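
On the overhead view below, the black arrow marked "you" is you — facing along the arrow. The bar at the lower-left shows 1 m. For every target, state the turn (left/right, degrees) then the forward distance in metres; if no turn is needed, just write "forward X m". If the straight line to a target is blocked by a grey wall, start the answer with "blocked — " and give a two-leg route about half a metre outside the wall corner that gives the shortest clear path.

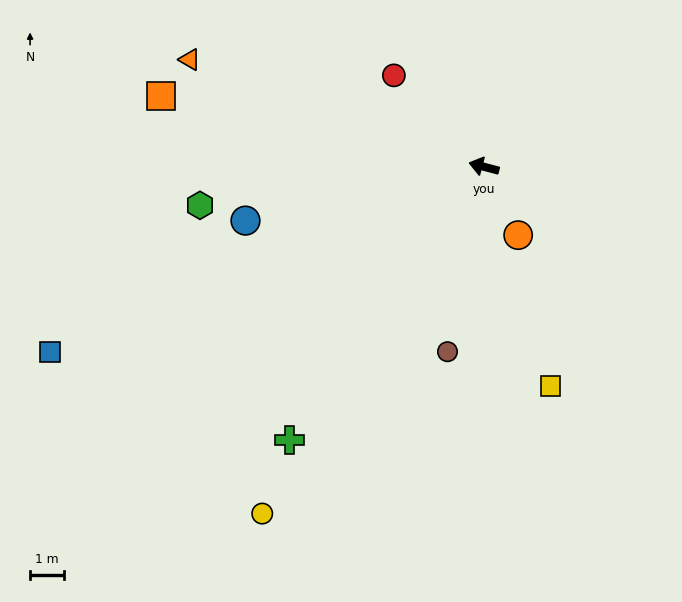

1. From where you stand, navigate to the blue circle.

turn left 27°, forward 7.2 m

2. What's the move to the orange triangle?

turn right 5°, forward 9.3 m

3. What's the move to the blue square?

turn left 38°, forward 14.0 m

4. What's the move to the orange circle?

turn left 131°, forward 2.3 m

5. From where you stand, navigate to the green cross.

turn left 69°, forward 9.9 m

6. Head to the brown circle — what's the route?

turn left 94°, forward 5.6 m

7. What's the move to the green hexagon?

turn left 22°, forward 8.5 m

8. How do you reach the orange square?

turn left 2°, forward 9.8 m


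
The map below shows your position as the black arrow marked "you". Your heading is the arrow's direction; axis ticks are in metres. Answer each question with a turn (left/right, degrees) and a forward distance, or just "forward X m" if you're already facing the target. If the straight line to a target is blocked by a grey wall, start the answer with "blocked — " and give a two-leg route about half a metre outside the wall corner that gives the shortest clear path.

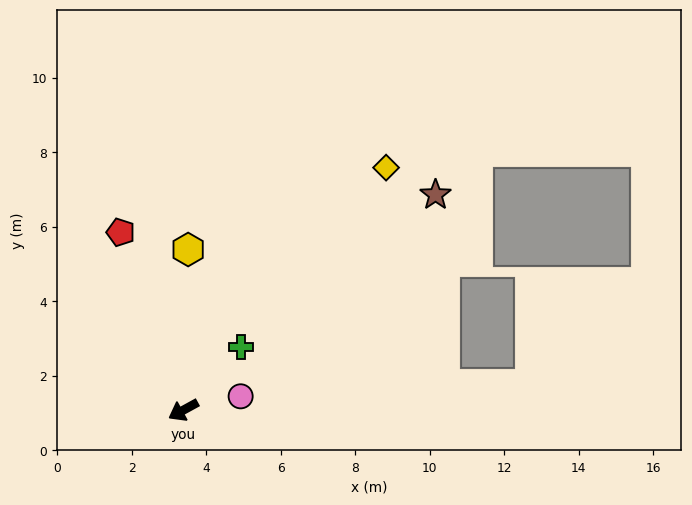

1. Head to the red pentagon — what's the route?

turn right 99°, forward 5.1 m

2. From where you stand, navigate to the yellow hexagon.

turn right 120°, forward 4.3 m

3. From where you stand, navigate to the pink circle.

turn left 165°, forward 1.6 m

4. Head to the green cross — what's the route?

turn right 161°, forward 2.3 m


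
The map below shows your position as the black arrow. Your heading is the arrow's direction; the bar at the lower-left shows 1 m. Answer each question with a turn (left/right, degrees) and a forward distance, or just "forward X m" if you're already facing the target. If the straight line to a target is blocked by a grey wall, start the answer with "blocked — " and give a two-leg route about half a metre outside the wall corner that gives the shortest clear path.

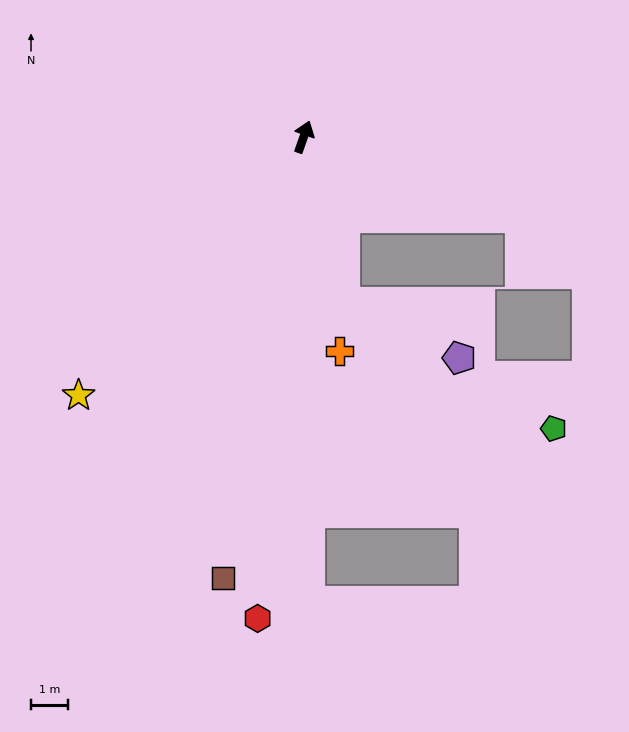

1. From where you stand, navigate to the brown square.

turn right 171°, forward 12.2 m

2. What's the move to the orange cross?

turn right 151°, forward 5.9 m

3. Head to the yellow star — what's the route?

turn left 158°, forward 9.3 m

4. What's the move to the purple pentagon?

blocked — turn right 147°, forward 4.6 m, then turn left 51°, forward 3.5 m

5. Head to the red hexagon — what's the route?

turn right 166°, forward 13.1 m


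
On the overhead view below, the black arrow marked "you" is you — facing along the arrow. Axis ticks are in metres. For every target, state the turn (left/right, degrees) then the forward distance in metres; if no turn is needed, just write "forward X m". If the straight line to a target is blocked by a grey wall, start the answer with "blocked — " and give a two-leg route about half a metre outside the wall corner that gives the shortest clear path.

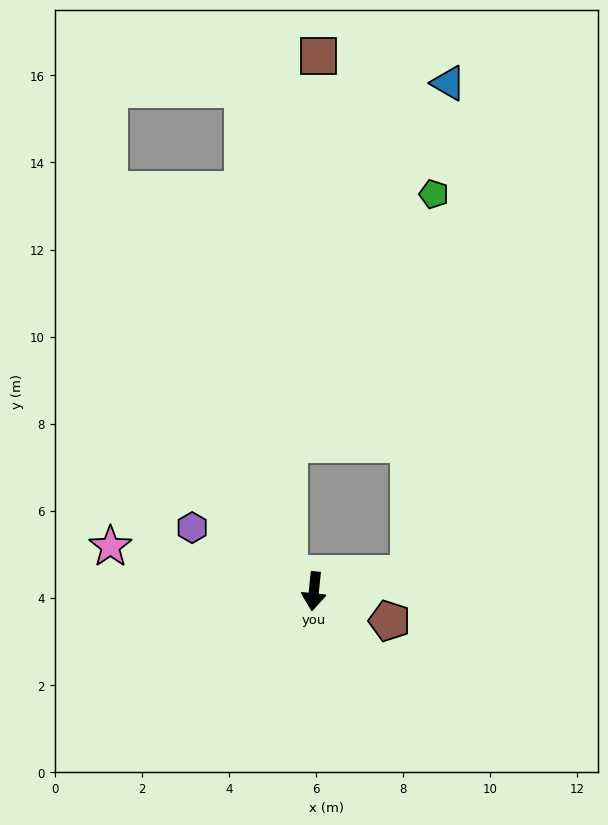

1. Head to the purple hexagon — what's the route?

turn right 112°, forward 3.2 m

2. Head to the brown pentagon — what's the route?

turn left 74°, forward 1.9 m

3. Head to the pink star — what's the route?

turn right 97°, forward 4.8 m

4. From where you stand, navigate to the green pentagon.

blocked — turn left 106°, forward 2.2 m, then turn left 76°, forward 8.7 m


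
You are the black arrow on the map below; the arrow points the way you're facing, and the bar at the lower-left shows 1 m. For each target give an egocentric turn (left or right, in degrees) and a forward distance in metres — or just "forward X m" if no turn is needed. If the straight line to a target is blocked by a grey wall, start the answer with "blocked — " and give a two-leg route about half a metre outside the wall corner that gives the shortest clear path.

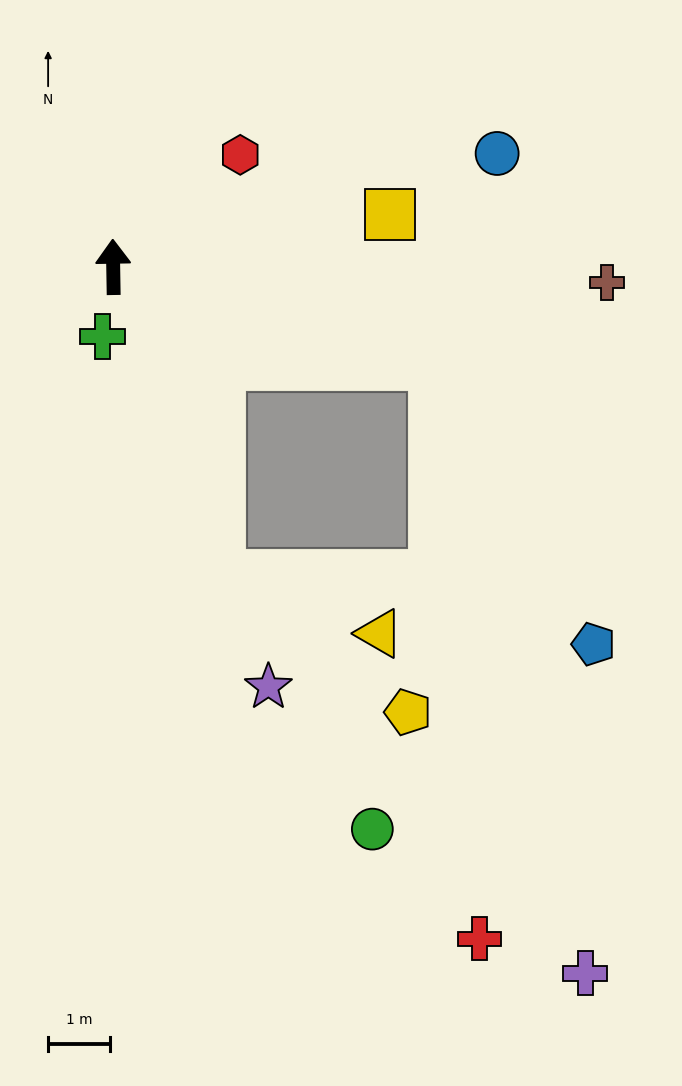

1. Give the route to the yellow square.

turn right 80°, forward 4.6 m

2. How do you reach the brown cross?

turn right 93°, forward 8.0 m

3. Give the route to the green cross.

turn left 170°, forward 1.1 m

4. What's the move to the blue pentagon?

blocked — turn right 108°, forward 5.4 m, then turn right 43°, forward 5.2 m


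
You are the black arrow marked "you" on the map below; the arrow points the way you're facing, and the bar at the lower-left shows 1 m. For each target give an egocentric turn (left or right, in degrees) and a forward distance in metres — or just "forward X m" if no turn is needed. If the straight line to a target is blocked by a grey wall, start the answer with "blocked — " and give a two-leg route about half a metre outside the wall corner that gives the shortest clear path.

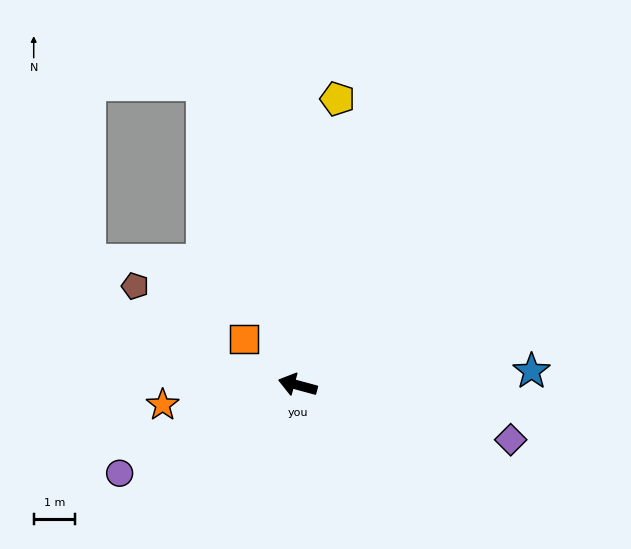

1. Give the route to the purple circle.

turn left 41°, forward 4.8 m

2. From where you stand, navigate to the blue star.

turn right 161°, forward 5.7 m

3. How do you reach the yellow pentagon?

turn right 83°, forward 7.0 m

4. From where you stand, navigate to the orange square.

turn right 26°, forward 1.7 m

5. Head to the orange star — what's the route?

turn left 23°, forward 3.3 m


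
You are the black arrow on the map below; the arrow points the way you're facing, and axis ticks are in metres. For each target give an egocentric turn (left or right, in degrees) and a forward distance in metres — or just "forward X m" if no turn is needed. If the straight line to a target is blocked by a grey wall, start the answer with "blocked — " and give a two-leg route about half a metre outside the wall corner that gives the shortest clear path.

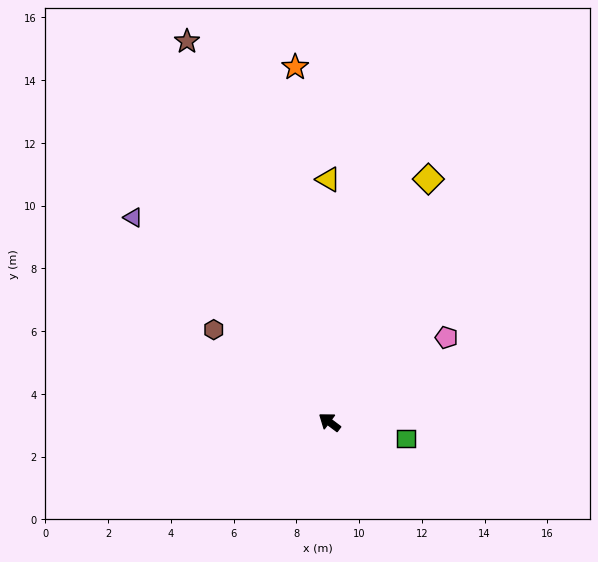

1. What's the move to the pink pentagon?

turn right 107°, forward 4.6 m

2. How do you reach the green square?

turn right 155°, forward 2.5 m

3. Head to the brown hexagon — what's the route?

forward 4.7 m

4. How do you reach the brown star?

turn right 33°, forward 12.9 m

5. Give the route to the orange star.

turn right 48°, forward 11.4 m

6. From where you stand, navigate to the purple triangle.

turn right 9°, forward 9.0 m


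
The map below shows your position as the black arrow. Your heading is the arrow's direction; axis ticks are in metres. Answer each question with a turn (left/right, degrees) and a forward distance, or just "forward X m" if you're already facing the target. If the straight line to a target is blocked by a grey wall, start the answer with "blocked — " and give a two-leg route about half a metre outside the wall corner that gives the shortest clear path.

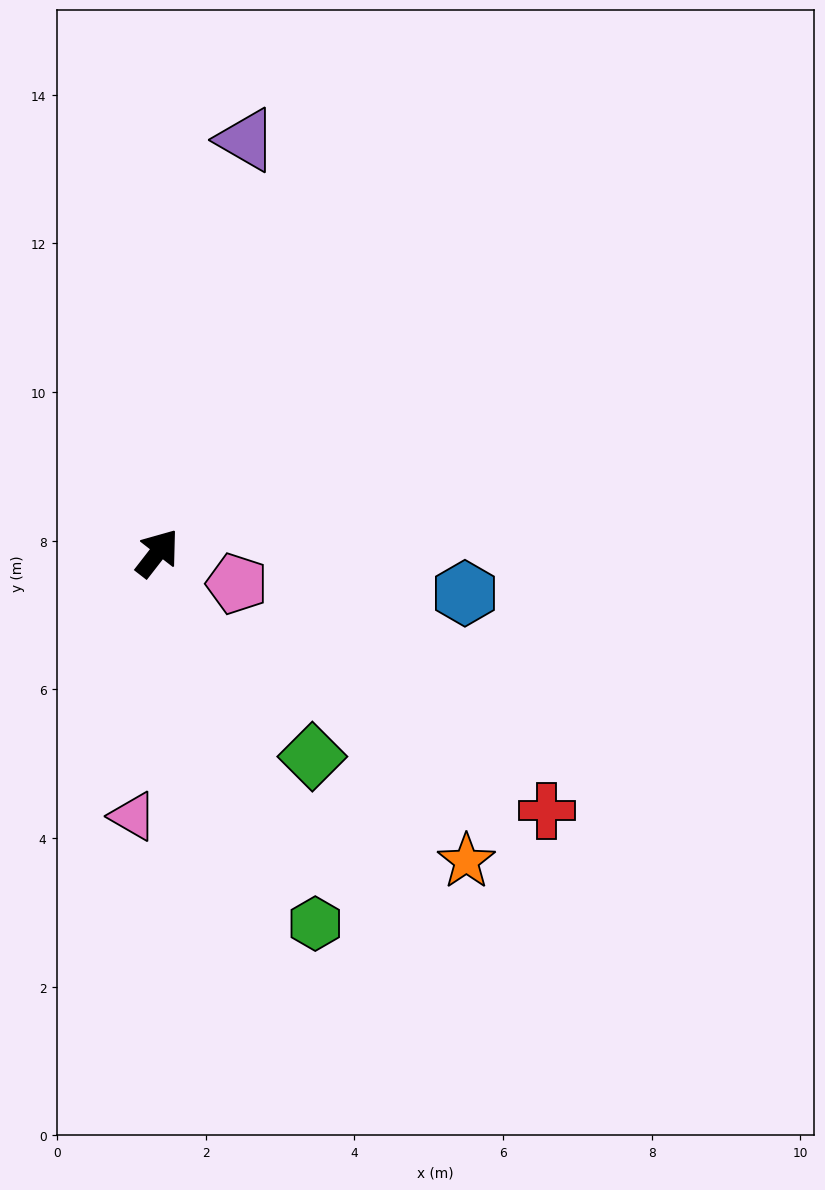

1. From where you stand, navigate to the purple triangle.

turn left 26°, forward 5.7 m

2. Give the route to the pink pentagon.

turn right 73°, forward 1.1 m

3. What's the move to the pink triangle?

turn right 147°, forward 3.6 m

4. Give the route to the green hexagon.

turn right 119°, forward 5.4 m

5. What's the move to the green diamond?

turn right 105°, forward 3.4 m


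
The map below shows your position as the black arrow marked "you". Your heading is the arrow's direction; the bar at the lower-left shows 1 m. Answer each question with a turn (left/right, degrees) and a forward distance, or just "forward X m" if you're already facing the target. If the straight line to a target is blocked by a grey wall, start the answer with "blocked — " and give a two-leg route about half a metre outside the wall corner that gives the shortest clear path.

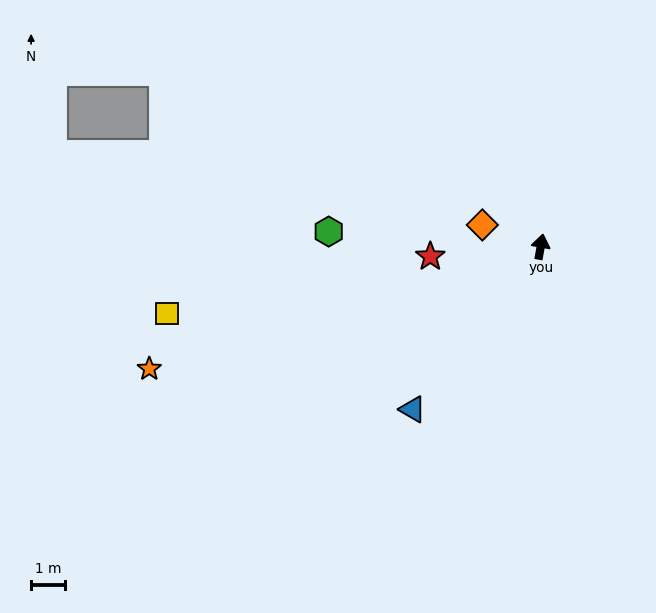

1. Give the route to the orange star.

turn left 117°, forward 12.2 m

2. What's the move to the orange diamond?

turn left 80°, forward 1.8 m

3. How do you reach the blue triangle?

turn left 152°, forward 6.2 m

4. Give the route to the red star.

turn left 105°, forward 3.3 m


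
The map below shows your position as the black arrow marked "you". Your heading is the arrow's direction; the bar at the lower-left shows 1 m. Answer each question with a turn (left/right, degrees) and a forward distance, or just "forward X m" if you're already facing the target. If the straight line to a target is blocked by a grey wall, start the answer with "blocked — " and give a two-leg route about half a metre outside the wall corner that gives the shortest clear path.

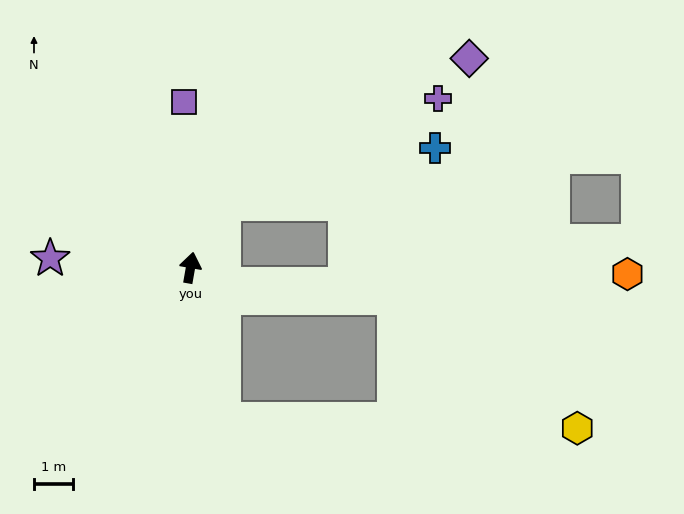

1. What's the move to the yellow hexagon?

blocked — turn right 157°, forward 3.9 m, then turn left 75°, forward 9.0 m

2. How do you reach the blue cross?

blocked — turn right 18°, forward 1.8 m, then turn right 47°, forward 5.5 m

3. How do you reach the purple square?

turn left 12°, forward 4.2 m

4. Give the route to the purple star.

turn left 96°, forward 3.6 m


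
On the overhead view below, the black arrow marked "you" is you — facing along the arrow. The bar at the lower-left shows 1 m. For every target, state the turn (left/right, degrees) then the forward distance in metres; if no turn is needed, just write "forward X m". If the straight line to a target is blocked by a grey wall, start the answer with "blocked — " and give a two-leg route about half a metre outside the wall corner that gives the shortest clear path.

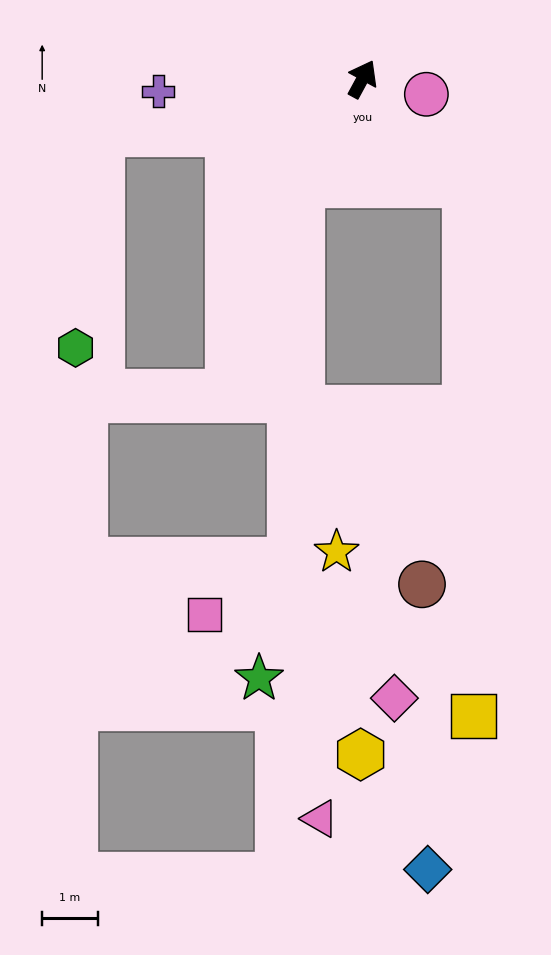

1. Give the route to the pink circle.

turn right 75°, forward 1.2 m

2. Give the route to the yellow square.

blocked — turn right 107°, forward 2.7 m, then turn right 44°, forward 9.6 m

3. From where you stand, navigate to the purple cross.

turn left 122°, forward 3.7 m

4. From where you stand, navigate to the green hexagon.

blocked — turn left 130°, forward 4.8 m, then turn left 72°, forward 3.9 m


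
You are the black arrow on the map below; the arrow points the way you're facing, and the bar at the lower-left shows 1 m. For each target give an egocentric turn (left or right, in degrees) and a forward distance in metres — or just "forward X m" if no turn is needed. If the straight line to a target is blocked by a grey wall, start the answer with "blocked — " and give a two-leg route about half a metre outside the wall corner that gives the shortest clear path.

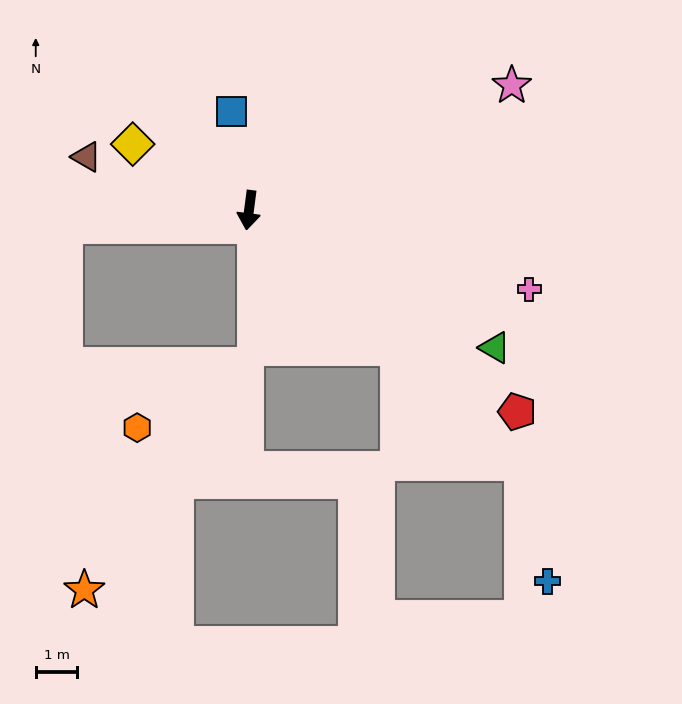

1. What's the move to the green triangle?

turn left 68°, forward 6.8 m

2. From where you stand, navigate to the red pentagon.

turn left 61°, forward 8.1 m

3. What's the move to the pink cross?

turn left 82°, forward 7.0 m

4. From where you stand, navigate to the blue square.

turn right 162°, forward 2.4 m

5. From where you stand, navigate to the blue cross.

blocked — turn left 55°, forward 8.9 m, then turn right 35°, forward 2.9 m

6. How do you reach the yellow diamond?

turn right 112°, forward 3.2 m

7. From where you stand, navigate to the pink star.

turn left 123°, forward 7.0 m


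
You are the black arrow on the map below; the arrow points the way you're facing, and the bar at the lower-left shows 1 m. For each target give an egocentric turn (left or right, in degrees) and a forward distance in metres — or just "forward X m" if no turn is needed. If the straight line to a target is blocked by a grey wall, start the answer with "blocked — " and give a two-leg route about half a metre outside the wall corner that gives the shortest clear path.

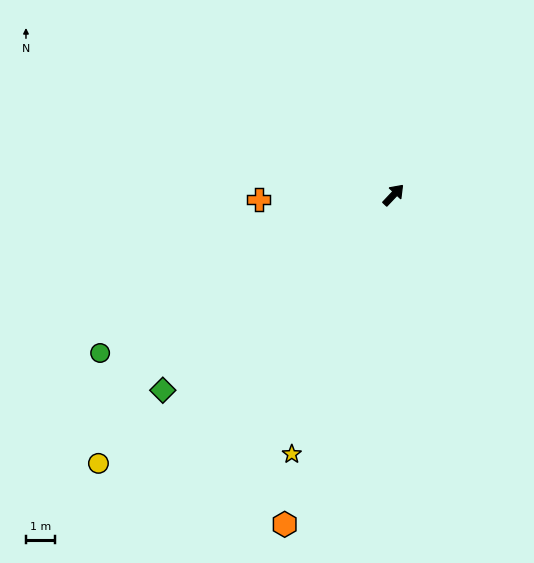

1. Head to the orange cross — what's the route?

turn left 135°, forward 4.7 m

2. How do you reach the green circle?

turn left 162°, forward 11.7 m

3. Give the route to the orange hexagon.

turn right 155°, forward 12.1 m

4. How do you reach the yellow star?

turn right 158°, forward 9.7 m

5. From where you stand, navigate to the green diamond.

turn left 174°, forward 10.6 m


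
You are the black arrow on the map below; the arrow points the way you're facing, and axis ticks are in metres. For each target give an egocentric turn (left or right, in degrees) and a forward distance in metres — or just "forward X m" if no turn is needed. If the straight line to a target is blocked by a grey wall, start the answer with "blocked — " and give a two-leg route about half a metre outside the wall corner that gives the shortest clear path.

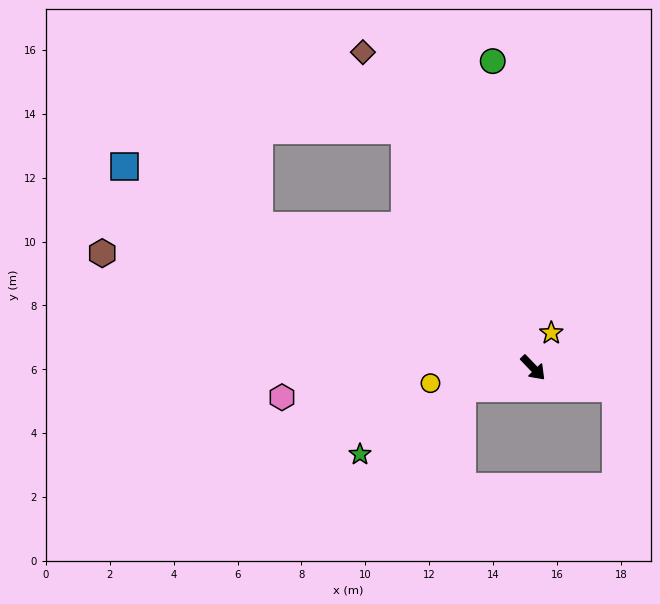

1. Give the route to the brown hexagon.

turn right 149°, forward 14.0 m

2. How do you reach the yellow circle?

turn right 125°, forward 3.2 m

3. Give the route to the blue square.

turn right 160°, forward 14.3 m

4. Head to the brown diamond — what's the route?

turn left 165°, forward 11.2 m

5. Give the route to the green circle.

turn left 144°, forward 9.7 m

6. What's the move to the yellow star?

turn left 109°, forward 1.2 m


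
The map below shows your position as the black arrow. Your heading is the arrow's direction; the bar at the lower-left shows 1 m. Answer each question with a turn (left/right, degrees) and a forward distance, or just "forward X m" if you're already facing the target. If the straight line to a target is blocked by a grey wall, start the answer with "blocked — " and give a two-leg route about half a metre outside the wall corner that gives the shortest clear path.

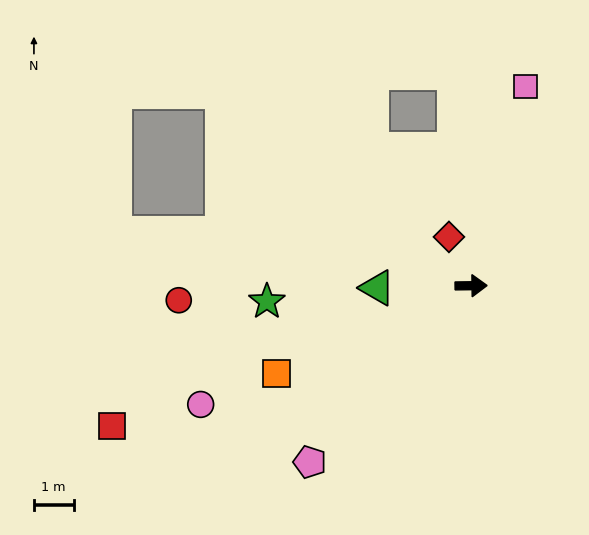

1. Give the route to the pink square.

turn left 74°, forward 5.2 m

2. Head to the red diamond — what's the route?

turn left 114°, forward 1.4 m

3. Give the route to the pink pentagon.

turn right 133°, forward 6.0 m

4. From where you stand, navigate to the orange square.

turn right 157°, forward 5.4 m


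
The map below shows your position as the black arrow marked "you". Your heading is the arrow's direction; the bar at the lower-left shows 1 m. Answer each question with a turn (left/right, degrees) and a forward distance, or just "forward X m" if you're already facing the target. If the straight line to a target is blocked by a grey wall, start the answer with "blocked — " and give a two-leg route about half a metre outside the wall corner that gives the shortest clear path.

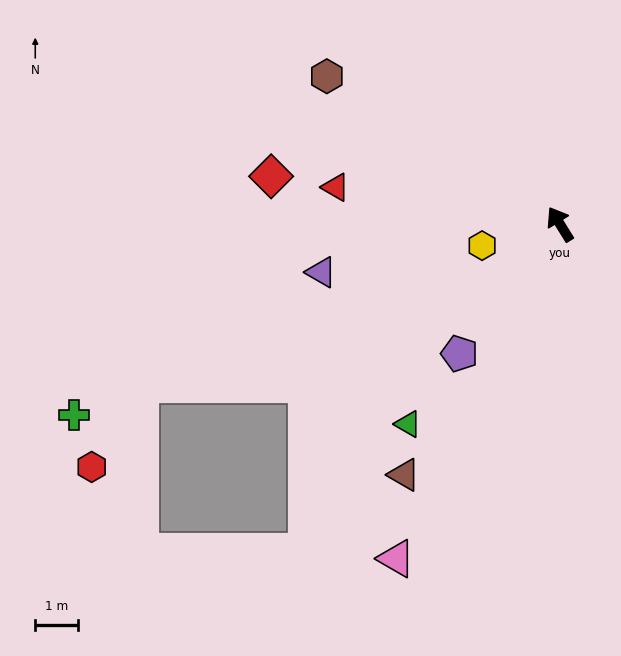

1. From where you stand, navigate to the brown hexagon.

turn left 26°, forward 6.5 m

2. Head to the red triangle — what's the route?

turn left 49°, forward 5.3 m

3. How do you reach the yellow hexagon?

turn left 74°, forward 1.9 m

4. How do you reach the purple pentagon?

turn left 110°, forward 3.8 m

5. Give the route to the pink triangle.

turn left 122°, forward 8.7 m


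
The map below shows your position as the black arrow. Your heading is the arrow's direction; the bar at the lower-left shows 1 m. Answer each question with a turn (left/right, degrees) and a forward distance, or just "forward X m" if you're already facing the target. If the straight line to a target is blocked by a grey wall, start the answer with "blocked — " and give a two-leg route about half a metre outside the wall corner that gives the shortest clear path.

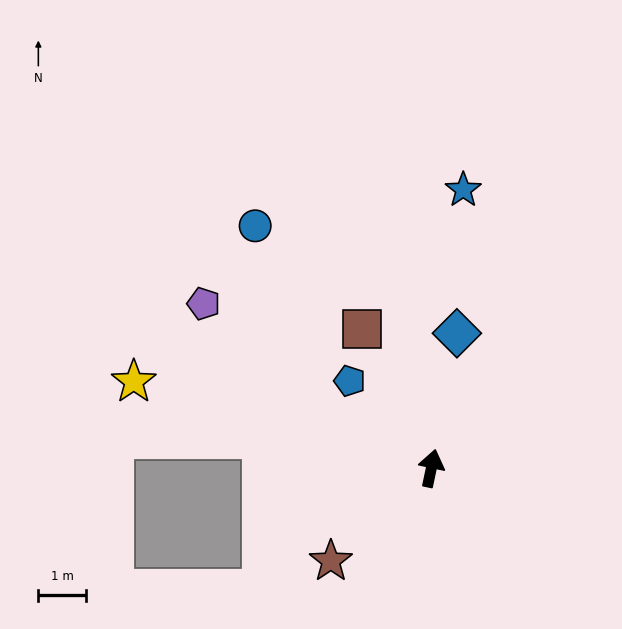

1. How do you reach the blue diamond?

forward 2.9 m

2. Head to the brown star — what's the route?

turn left 145°, forward 2.8 m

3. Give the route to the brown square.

turn left 38°, forward 3.2 m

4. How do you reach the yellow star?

turn left 86°, forward 6.4 m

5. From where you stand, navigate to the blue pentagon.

turn left 55°, forward 2.5 m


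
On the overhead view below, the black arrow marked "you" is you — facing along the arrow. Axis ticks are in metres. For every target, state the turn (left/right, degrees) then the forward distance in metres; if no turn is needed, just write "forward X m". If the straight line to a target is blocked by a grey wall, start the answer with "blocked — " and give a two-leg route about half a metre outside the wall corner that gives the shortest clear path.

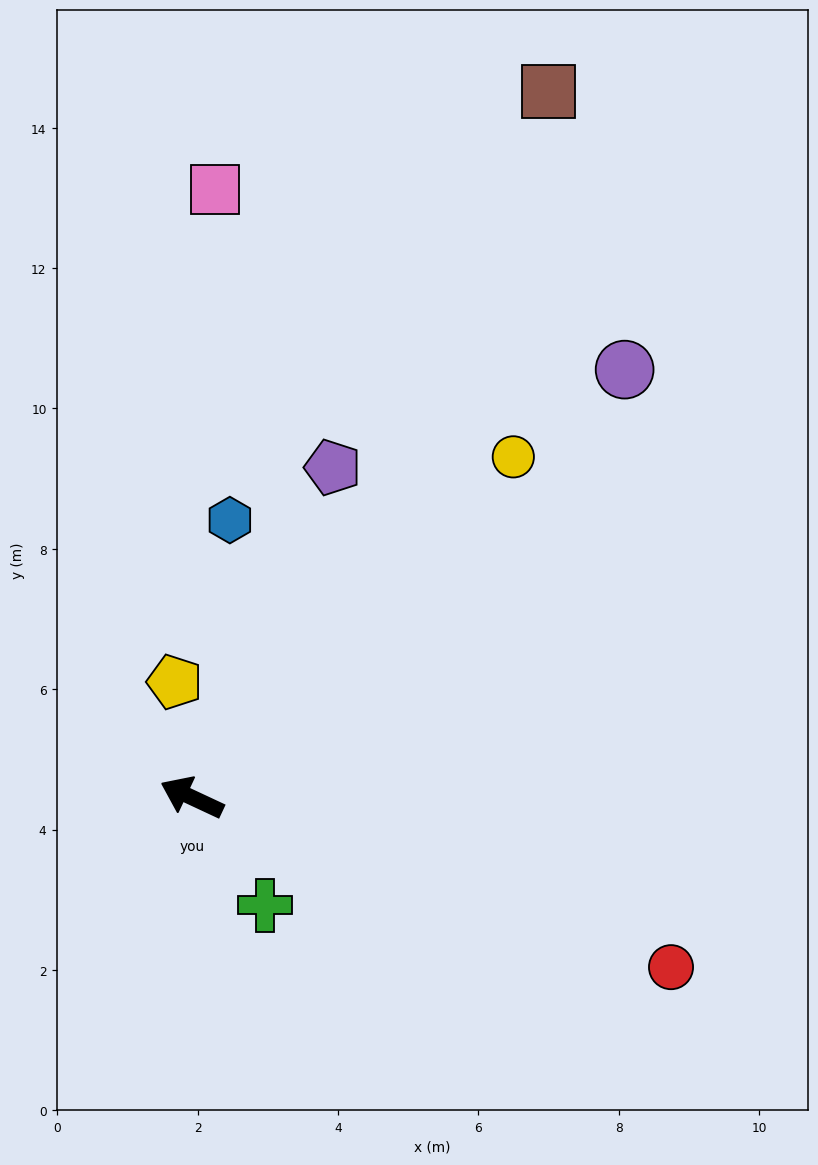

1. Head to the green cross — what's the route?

turn left 149°, forward 1.9 m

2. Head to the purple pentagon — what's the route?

turn right 88°, forward 5.1 m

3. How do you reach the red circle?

turn right 174°, forward 7.2 m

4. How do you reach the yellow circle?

turn right 108°, forward 6.7 m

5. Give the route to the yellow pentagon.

turn right 57°, forward 1.7 m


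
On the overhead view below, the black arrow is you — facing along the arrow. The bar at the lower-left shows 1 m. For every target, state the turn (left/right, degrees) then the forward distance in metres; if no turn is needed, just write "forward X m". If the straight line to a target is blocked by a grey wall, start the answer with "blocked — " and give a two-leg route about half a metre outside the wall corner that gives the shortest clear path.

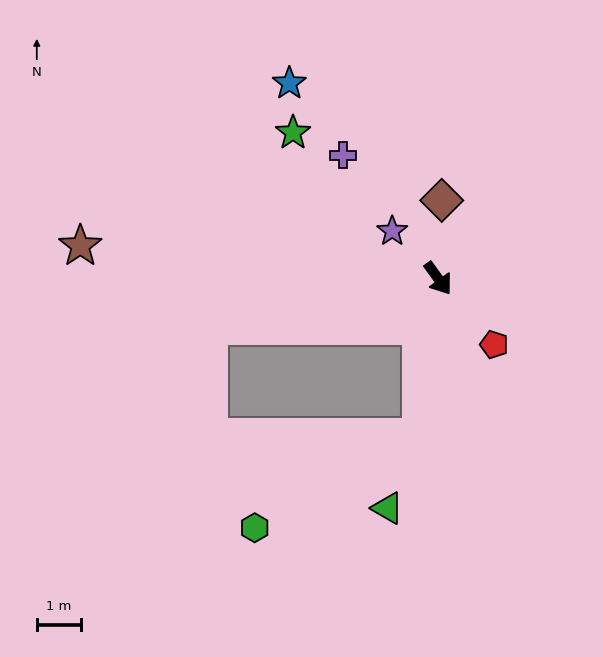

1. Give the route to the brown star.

turn right 131°, forward 8.2 m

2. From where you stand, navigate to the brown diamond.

turn left 141°, forward 1.8 m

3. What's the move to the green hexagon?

blocked — turn right 42°, forward 3.6 m, then turn right 55°, forward 4.3 m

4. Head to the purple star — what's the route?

turn right 172°, forward 1.5 m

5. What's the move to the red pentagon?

turn left 4°, forward 2.0 m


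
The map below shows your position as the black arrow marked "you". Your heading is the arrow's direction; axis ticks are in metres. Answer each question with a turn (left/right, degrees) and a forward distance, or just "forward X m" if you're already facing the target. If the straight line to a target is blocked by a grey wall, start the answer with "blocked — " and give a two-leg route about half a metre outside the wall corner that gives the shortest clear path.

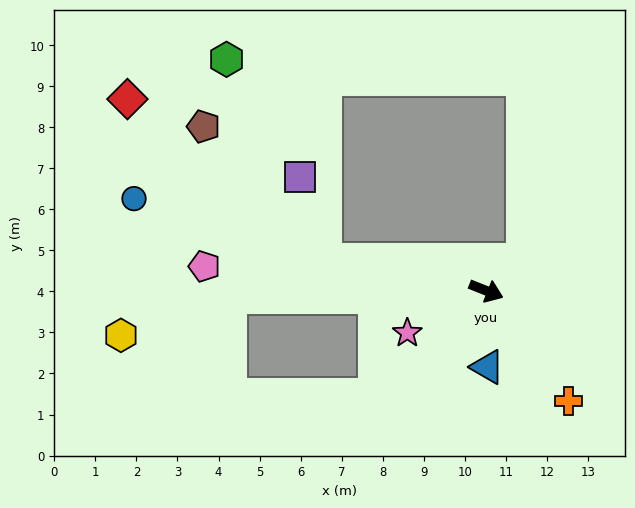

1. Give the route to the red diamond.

blocked — turn right 169°, forward 4.0 m, then turn right 29°, forward 6.2 m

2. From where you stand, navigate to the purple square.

blocked — turn right 169°, forward 4.0 m, then turn right 63°, forward 2.1 m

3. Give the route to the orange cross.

turn right 32°, forward 3.4 m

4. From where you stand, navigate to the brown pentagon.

blocked — turn right 169°, forward 4.0 m, then turn right 37°, forward 4.4 m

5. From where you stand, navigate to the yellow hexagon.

blocked — turn right 157°, forward 6.3 m, then turn left 18°, forward 2.8 m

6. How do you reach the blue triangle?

turn right 67°, forward 1.9 m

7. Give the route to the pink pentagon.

turn right 163°, forward 6.9 m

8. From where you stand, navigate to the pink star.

turn right 130°, forward 2.2 m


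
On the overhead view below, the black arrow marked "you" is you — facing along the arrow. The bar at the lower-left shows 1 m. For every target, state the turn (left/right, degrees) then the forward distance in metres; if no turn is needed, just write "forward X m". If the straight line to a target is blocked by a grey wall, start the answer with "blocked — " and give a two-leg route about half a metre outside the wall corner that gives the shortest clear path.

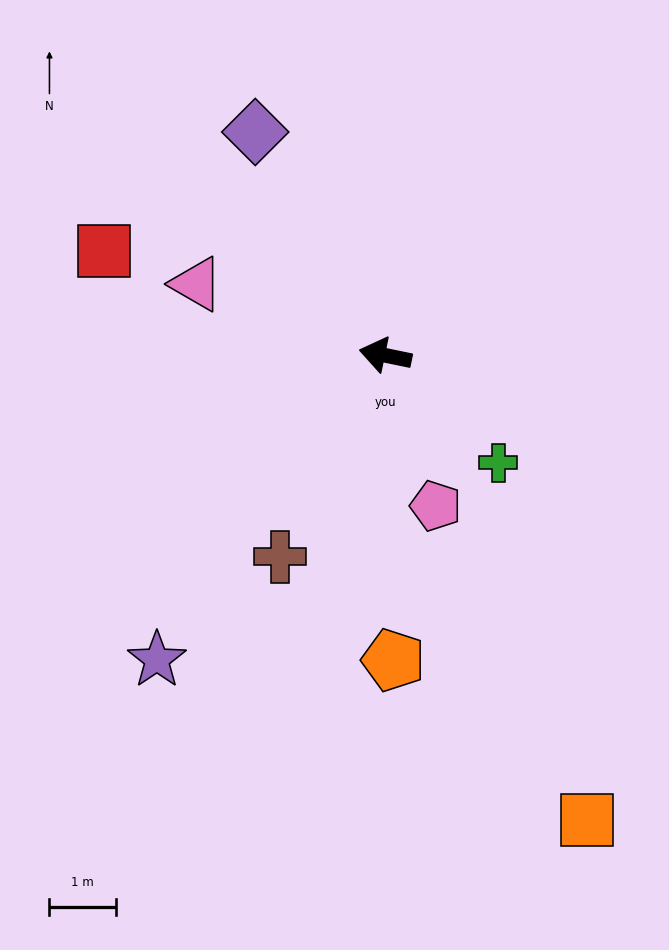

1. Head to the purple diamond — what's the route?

turn right 48°, forward 3.9 m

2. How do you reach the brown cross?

turn left 74°, forward 3.4 m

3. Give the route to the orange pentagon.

turn left 103°, forward 4.6 m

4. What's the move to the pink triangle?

turn right 9°, forward 3.0 m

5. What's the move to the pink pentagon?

turn left 120°, forward 2.4 m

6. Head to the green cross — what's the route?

turn left 148°, forward 2.3 m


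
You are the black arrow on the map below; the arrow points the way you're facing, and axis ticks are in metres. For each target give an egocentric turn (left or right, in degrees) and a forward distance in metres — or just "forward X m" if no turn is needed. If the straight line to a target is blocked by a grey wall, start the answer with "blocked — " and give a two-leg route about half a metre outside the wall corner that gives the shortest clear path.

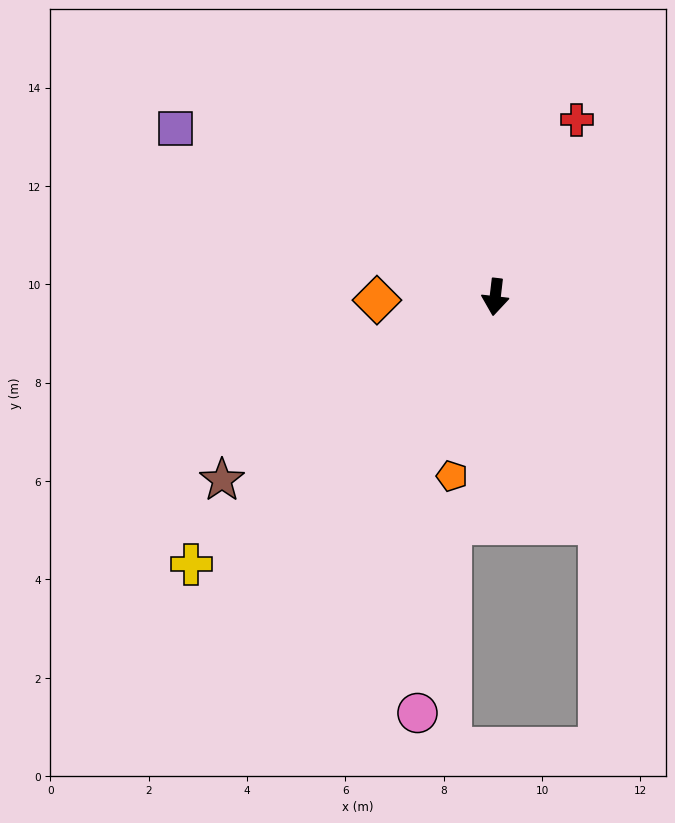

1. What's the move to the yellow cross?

turn right 42°, forward 8.2 m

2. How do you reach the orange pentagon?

turn right 7°, forward 3.7 m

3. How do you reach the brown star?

turn right 50°, forward 6.7 m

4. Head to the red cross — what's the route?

turn left 162°, forward 4.0 m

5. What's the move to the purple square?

turn right 111°, forward 7.3 m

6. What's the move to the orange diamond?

turn right 82°, forward 2.4 m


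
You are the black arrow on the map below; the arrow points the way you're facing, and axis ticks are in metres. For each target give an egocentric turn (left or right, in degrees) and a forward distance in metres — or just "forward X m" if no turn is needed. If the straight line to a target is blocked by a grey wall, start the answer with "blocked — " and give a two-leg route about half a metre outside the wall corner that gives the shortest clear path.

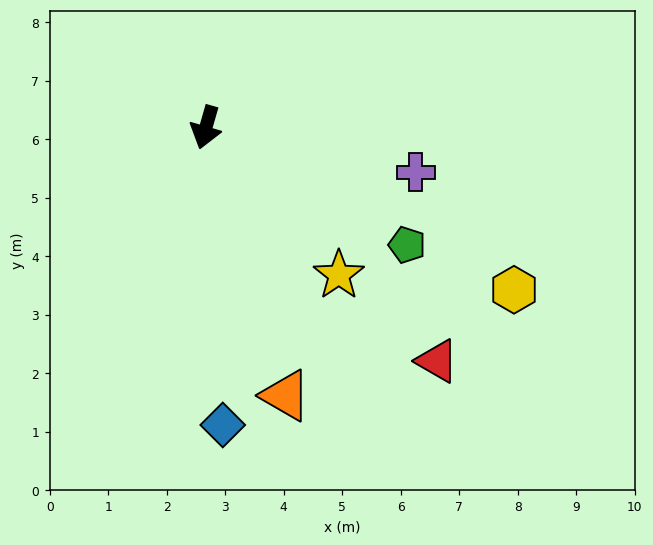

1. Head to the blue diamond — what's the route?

turn left 19°, forward 5.1 m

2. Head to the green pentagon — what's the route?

turn left 76°, forward 4.0 m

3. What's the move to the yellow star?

turn left 58°, forward 3.4 m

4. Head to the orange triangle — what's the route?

turn left 33°, forward 4.8 m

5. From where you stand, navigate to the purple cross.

turn left 94°, forward 3.7 m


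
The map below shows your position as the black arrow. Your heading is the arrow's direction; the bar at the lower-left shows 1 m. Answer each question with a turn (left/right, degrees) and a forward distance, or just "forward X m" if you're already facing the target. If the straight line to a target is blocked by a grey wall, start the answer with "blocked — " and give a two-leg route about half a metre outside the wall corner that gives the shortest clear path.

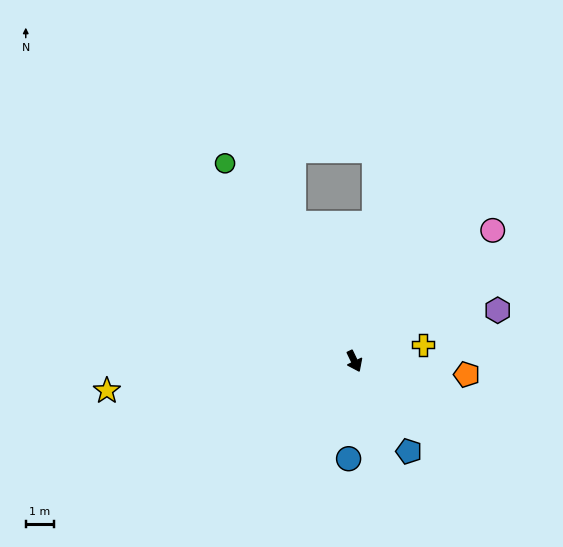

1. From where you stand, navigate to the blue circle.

turn right 29°, forward 3.5 m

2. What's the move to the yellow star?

turn right 109°, forward 8.8 m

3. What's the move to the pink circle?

turn left 108°, forward 6.7 m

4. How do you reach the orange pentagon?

turn left 57°, forward 4.0 m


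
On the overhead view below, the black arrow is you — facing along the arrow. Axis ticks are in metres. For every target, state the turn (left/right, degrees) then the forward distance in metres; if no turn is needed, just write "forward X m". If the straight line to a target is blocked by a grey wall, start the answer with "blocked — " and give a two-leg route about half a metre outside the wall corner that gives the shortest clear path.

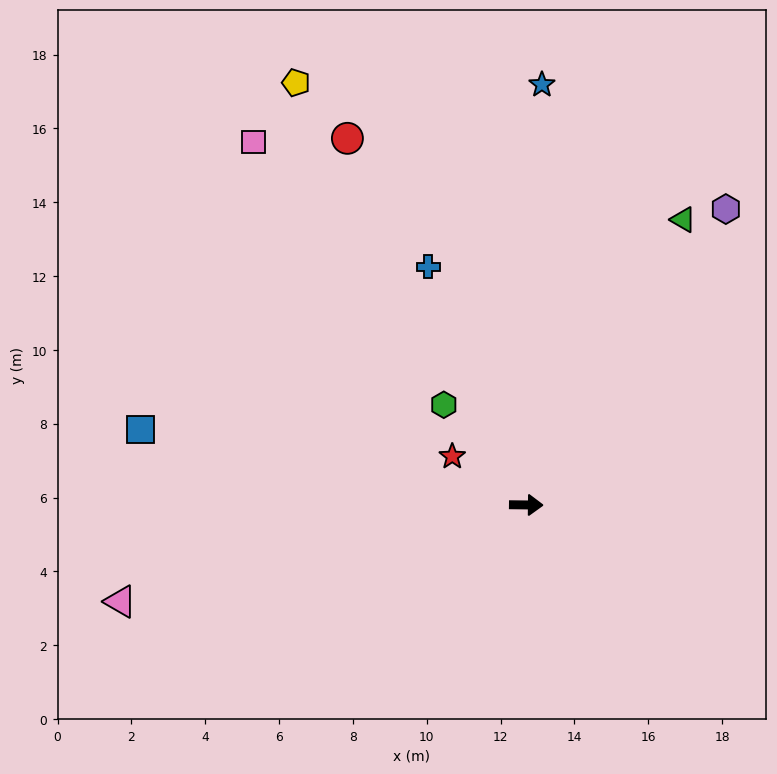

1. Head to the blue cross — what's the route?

turn left 113°, forward 7.0 m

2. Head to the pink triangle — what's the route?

turn right 166°, forward 11.3 m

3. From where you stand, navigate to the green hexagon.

turn left 130°, forward 3.5 m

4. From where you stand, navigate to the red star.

turn left 147°, forward 2.4 m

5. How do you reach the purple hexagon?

turn left 57°, forward 9.7 m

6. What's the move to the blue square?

turn left 170°, forward 10.6 m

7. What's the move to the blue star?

turn left 89°, forward 11.4 m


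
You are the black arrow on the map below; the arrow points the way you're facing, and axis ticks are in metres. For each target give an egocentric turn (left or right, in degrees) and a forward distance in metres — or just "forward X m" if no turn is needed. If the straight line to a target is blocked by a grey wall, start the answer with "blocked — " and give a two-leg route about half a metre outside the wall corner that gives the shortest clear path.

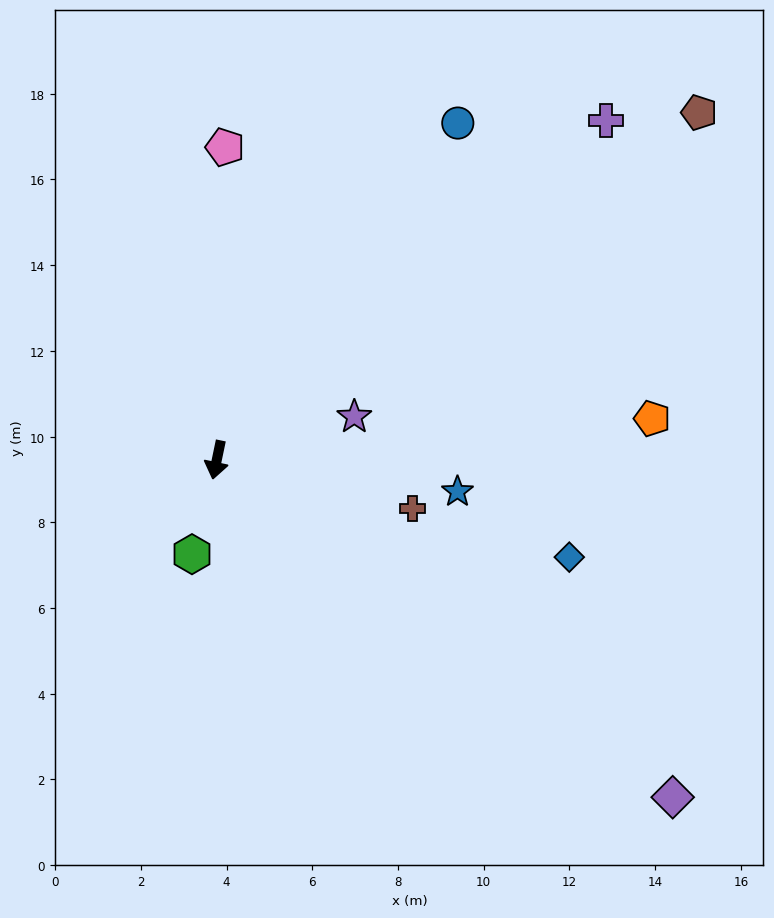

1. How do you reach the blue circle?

turn left 156°, forward 9.7 m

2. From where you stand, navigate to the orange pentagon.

turn left 107°, forward 10.2 m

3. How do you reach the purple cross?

turn left 143°, forward 12.0 m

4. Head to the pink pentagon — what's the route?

turn right 170°, forward 7.3 m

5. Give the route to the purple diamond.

turn left 65°, forward 13.2 m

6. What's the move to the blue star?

turn left 94°, forward 5.7 m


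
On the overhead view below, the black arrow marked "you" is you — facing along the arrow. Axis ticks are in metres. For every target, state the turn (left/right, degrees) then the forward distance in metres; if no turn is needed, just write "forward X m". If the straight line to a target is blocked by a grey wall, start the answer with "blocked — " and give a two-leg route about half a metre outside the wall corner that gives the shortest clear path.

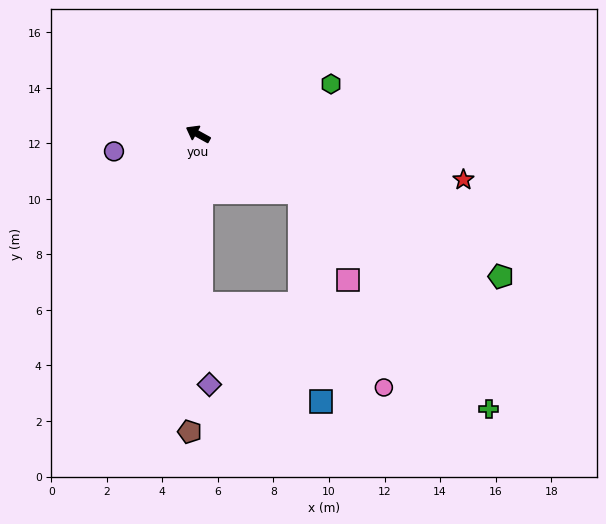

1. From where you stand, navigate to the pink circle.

blocked — turn left 120°, forward 6.1 m, then turn left 64°, forward 7.2 m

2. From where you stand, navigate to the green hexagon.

turn right 130°, forward 5.1 m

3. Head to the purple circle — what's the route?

turn left 41°, forward 3.1 m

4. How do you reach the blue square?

blocked — turn left 120°, forward 6.1 m, then turn left 50°, forward 5.6 m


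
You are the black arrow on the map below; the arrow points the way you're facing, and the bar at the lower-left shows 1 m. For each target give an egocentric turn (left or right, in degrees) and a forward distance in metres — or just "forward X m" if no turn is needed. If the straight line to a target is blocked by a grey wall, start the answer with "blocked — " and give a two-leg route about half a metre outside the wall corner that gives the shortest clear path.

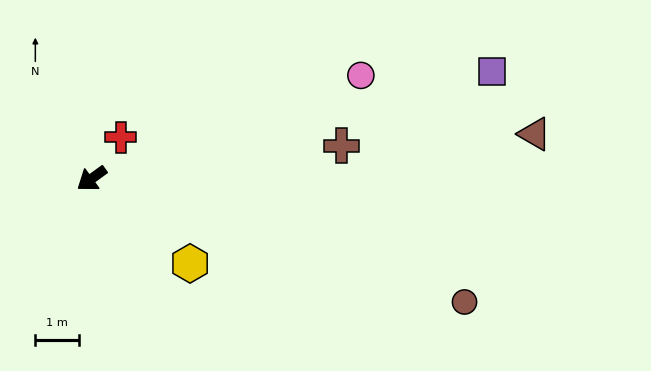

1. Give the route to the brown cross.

turn left 152°, forward 5.8 m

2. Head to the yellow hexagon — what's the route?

turn left 103°, forward 3.0 m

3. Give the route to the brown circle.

turn left 126°, forward 9.0 m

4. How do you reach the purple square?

turn left 159°, forward 9.5 m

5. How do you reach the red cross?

turn right 161°, forward 1.2 m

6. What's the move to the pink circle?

turn left 165°, forward 6.6 m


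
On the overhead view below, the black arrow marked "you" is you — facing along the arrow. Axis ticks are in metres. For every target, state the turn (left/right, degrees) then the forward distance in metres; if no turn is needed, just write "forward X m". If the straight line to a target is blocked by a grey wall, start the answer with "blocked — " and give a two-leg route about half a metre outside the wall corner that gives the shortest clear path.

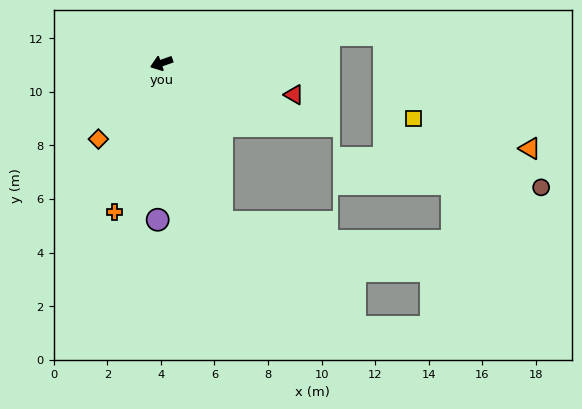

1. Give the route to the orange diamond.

turn left 31°, forward 3.7 m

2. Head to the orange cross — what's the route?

turn left 53°, forward 5.8 m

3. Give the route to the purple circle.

turn left 69°, forward 5.9 m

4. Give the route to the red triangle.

turn left 147°, forward 5.1 m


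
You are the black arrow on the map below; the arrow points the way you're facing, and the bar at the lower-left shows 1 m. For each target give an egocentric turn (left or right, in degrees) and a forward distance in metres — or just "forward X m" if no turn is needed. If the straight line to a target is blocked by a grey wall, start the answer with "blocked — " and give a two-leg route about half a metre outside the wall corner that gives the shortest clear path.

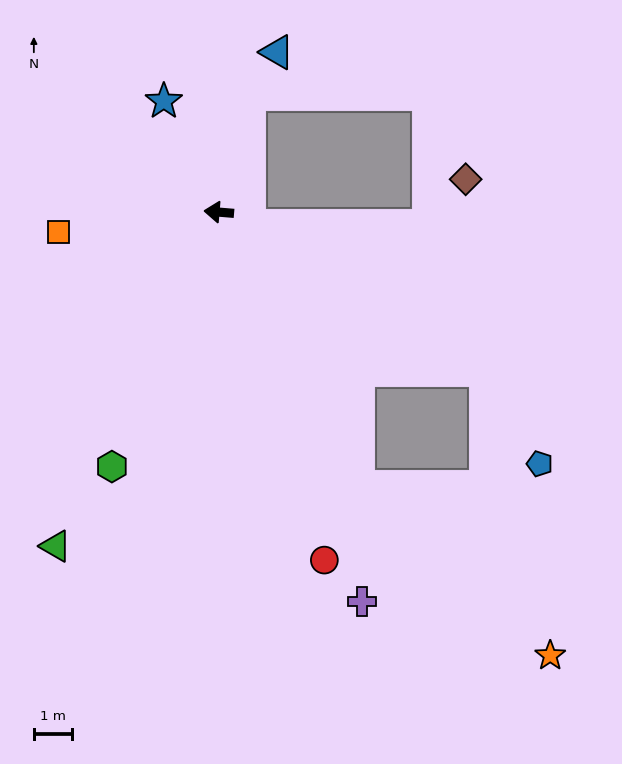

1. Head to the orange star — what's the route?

blocked — turn left 122°, forward 8.0 m, then turn left 21°, forward 6.6 m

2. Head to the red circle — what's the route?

turn left 112°, forward 9.5 m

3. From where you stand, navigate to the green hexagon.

turn left 72°, forward 7.2 m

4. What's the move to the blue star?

turn right 59°, forward 3.2 m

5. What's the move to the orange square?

turn left 12°, forward 4.2 m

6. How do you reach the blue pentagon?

blocked — turn left 154°, forward 8.1 m, then turn right 29°, forward 2.8 m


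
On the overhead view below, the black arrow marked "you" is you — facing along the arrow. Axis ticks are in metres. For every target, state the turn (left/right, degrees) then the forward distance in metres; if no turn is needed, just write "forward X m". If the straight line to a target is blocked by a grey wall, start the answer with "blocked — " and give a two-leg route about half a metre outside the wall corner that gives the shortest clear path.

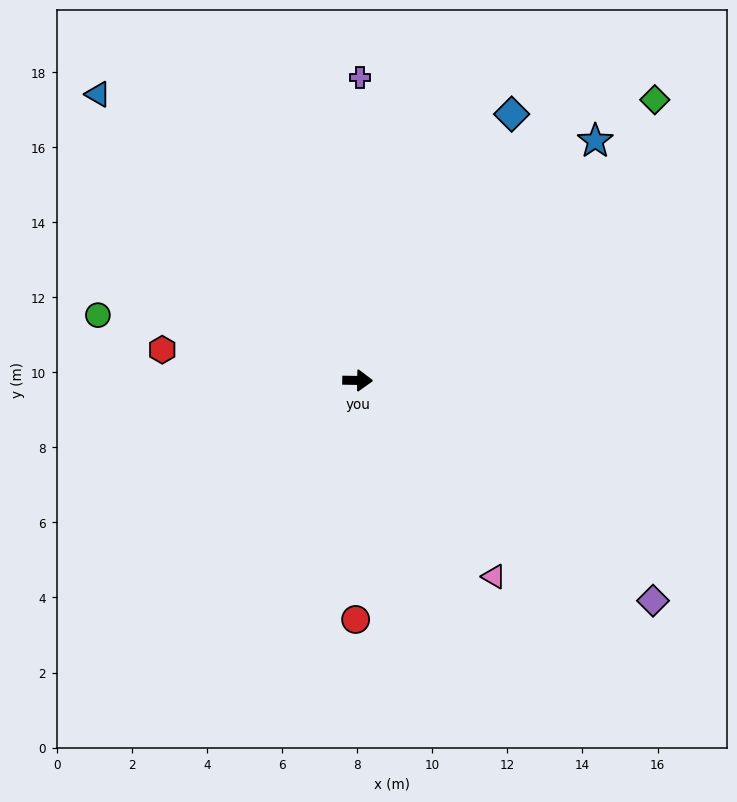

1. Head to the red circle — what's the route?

turn right 90°, forward 6.4 m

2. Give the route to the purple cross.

turn left 90°, forward 8.1 m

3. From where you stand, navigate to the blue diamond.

turn left 61°, forward 8.2 m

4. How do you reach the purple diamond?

turn right 36°, forward 9.8 m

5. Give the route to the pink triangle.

turn right 54°, forward 6.4 m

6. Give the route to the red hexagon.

turn left 172°, forward 5.3 m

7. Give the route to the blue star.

turn left 46°, forward 9.0 m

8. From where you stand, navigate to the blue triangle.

turn left 133°, forward 10.3 m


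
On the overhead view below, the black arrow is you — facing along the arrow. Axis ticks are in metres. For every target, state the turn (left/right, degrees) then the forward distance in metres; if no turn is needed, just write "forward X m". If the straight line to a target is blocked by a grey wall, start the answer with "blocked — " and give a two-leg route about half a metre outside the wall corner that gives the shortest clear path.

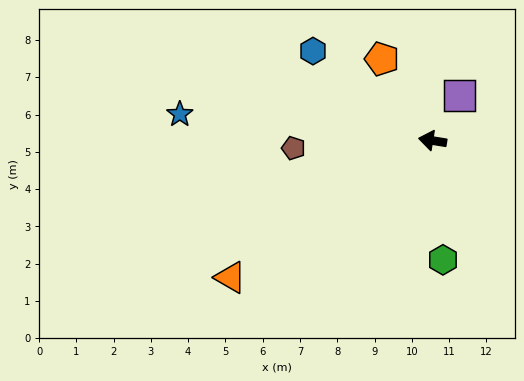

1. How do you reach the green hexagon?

turn left 104°, forward 3.2 m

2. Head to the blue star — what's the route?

turn left 3°, forward 6.8 m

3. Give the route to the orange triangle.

turn left 43°, forward 6.5 m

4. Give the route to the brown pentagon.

turn left 12°, forward 3.7 m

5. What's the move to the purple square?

turn right 112°, forward 1.4 m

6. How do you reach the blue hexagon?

turn right 28°, forward 4.0 m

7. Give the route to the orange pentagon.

turn right 49°, forward 2.6 m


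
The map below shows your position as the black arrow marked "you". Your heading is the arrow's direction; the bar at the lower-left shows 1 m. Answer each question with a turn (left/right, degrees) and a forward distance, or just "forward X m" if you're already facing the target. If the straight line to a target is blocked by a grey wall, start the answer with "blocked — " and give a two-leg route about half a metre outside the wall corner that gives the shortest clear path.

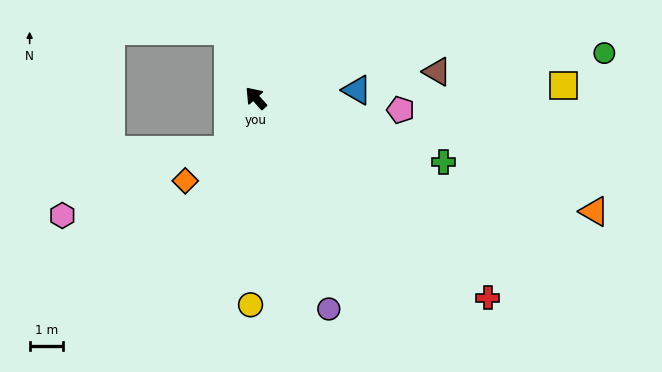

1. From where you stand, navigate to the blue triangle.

turn right 127°, forward 3.0 m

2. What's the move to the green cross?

turn right 150°, forward 5.9 m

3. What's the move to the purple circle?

turn left 157°, forward 6.7 m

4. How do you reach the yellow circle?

turn left 137°, forward 6.2 m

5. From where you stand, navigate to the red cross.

turn right 172°, forward 9.2 m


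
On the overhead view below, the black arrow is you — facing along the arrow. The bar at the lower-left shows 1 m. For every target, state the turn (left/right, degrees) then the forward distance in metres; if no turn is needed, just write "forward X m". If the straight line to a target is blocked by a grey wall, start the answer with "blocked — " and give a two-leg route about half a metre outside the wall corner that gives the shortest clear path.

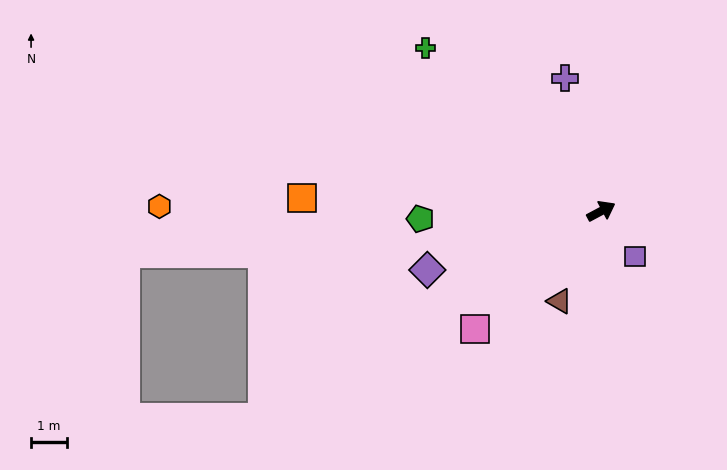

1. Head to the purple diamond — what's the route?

turn left 171°, forward 5.2 m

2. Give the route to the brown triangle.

turn right 143°, forward 2.8 m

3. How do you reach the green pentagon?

turn left 154°, forward 5.1 m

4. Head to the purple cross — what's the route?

turn left 77°, forward 3.9 m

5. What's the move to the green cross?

turn left 109°, forward 6.7 m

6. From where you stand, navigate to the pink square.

turn right 165°, forward 4.8 m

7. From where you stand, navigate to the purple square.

turn right 81°, forward 1.6 m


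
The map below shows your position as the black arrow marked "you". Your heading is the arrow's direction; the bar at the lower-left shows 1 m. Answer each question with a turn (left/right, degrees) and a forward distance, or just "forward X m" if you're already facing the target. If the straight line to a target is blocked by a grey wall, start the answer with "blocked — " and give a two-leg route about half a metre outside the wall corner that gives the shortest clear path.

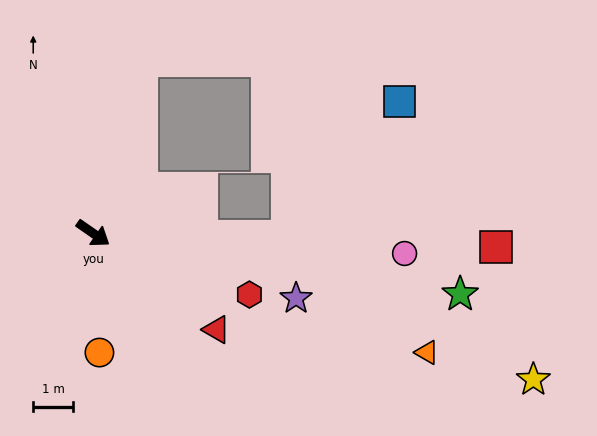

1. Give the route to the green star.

turn left 25°, forward 9.4 m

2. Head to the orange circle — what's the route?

turn right 52°, forward 3.0 m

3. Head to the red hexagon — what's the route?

turn left 13°, forward 4.2 m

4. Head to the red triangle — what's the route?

turn right 3°, forward 4.0 m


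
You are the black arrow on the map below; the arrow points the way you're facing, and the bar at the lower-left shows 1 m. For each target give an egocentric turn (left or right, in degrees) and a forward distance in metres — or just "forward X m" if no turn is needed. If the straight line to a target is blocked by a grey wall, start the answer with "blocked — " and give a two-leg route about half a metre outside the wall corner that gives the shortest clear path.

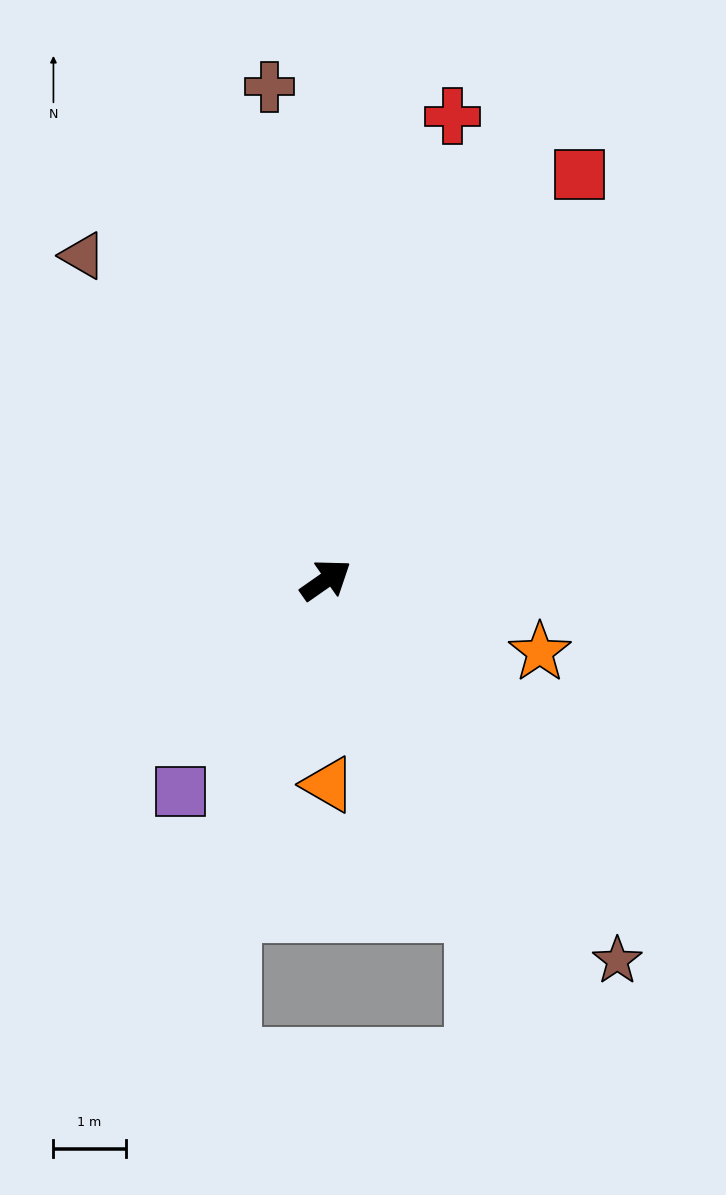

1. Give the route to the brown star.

turn right 88°, forward 6.6 m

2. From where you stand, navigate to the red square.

turn left 23°, forward 6.6 m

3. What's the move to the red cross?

turn left 40°, forward 6.7 m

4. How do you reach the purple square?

turn right 160°, forward 3.6 m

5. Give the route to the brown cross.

turn left 62°, forward 6.9 m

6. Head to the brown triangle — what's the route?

turn left 92°, forward 5.6 m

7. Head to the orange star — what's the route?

turn right 54°, forward 3.1 m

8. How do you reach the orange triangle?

turn right 124°, forward 2.8 m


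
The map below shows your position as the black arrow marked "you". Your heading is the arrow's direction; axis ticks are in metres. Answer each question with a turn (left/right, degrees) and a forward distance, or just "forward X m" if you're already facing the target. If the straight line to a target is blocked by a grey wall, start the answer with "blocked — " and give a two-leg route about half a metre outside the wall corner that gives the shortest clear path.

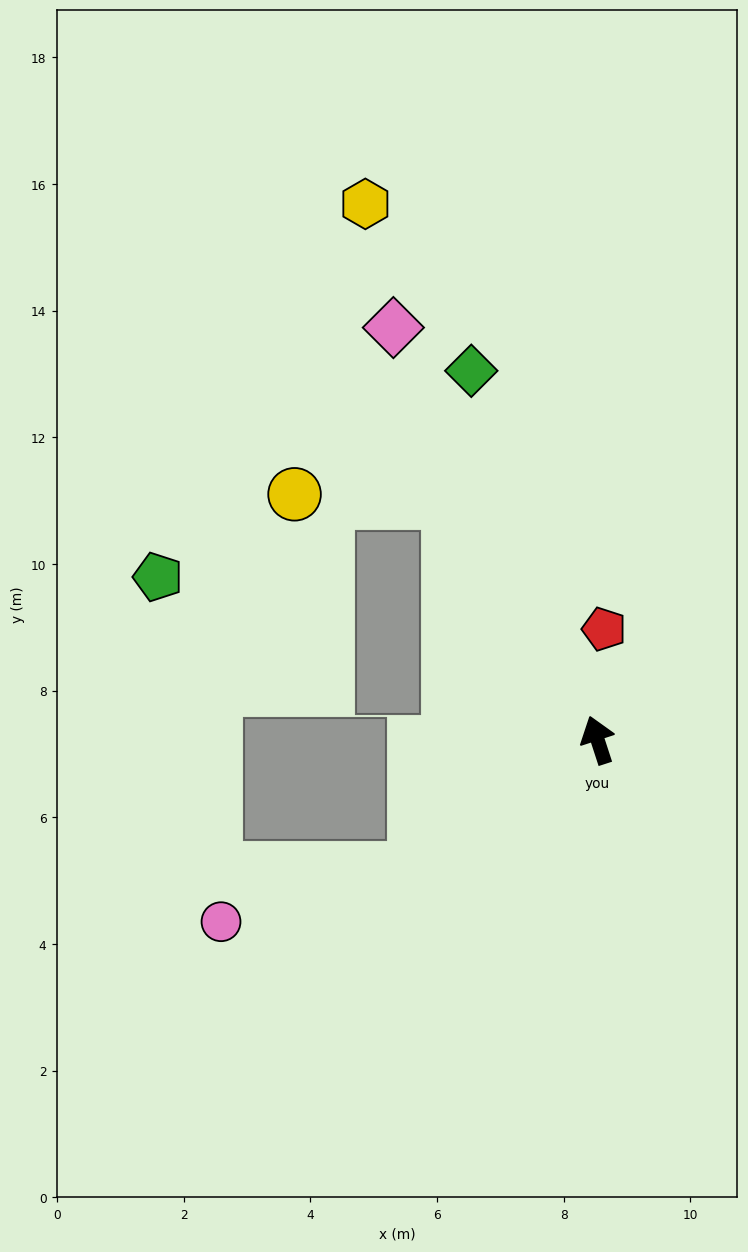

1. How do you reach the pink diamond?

turn left 8°, forward 7.3 m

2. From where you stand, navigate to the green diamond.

forward 6.2 m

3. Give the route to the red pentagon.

turn right 21°, forward 1.8 m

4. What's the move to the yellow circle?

blocked — turn left 14°, forward 4.4 m, then turn left 55°, forward 2.4 m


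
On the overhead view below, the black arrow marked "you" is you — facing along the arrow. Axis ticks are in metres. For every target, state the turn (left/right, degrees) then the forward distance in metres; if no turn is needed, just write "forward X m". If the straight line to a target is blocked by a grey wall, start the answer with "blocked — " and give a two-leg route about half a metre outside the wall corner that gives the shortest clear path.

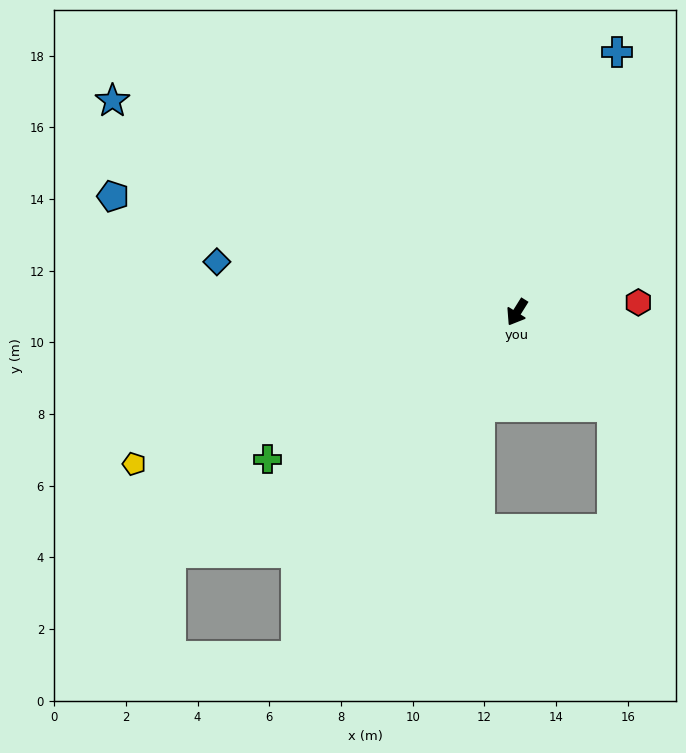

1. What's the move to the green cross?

turn right 28°, forward 8.1 m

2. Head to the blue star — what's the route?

turn right 86°, forward 12.7 m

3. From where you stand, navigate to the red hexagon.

turn left 127°, forward 3.4 m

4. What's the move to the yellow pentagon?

turn right 36°, forward 11.5 m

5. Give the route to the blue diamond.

turn right 68°, forward 8.5 m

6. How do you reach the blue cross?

turn right 169°, forward 7.8 m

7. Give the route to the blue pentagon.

turn right 74°, forward 11.7 m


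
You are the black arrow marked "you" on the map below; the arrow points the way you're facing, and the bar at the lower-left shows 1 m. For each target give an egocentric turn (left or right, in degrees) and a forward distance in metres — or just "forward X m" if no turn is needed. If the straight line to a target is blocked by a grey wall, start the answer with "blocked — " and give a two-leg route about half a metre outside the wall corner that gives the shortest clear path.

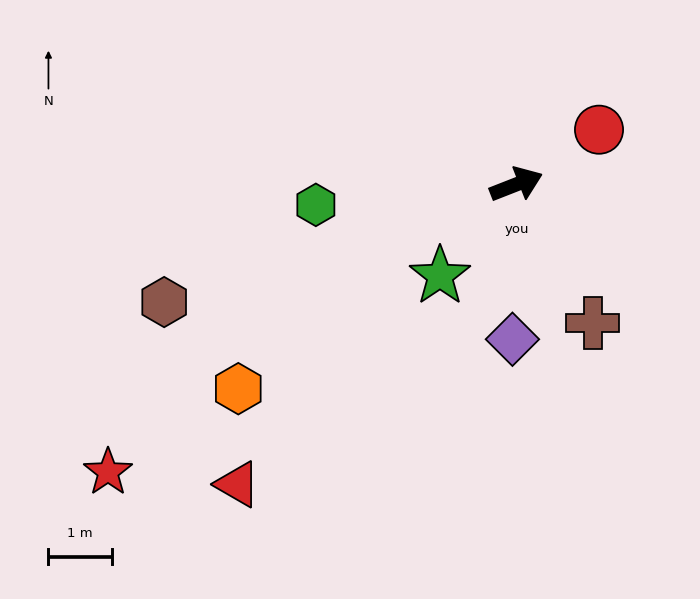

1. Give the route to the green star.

turn right 151°, forward 1.9 m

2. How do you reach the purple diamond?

turn right 113°, forward 2.5 m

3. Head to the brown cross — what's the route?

turn right 83°, forward 2.5 m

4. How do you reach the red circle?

turn left 12°, forward 1.6 m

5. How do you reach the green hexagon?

turn left 164°, forward 3.2 m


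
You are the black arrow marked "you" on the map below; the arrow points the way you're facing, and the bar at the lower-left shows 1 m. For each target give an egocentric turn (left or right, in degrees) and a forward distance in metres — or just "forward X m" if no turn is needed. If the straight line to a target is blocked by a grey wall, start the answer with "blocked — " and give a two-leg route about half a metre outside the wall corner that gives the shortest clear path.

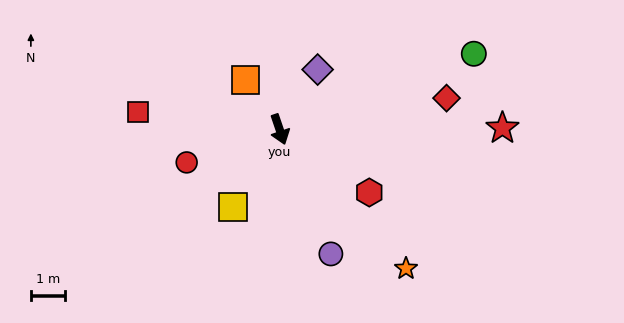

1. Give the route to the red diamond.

turn left 82°, forward 4.9 m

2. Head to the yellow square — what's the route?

turn right 50°, forward 2.6 m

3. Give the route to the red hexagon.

turn left 36°, forward 3.2 m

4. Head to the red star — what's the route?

turn left 72°, forward 6.4 m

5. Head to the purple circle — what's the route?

turn left 4°, forward 3.9 m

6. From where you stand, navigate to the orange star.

turn left 23°, forward 5.4 m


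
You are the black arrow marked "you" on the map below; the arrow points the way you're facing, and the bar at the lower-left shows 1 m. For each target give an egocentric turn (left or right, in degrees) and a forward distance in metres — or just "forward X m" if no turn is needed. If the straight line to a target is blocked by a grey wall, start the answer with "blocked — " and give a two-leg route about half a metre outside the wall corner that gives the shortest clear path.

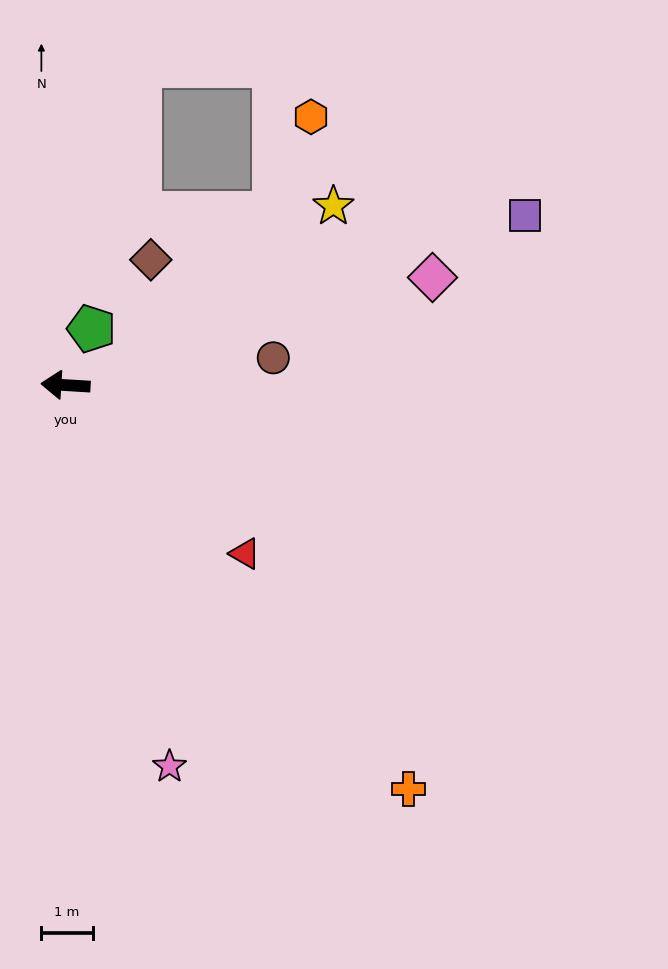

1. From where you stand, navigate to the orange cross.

turn left 134°, forward 10.3 m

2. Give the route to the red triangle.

turn left 140°, forward 4.8 m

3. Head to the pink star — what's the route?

turn left 109°, forward 7.7 m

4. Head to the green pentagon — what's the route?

turn right 111°, forward 1.2 m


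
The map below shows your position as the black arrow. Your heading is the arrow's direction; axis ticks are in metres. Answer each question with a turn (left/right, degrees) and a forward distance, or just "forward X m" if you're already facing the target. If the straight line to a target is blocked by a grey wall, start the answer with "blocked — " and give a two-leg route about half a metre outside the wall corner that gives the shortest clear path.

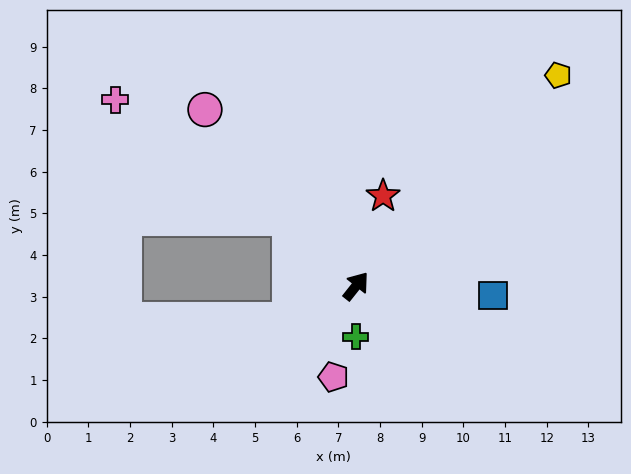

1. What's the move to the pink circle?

turn left 79°, forward 5.6 m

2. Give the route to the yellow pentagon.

turn right 5°, forward 7.0 m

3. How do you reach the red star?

turn left 22°, forward 2.3 m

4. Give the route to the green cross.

turn right 142°, forward 1.2 m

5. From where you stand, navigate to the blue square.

turn right 56°, forward 3.3 m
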